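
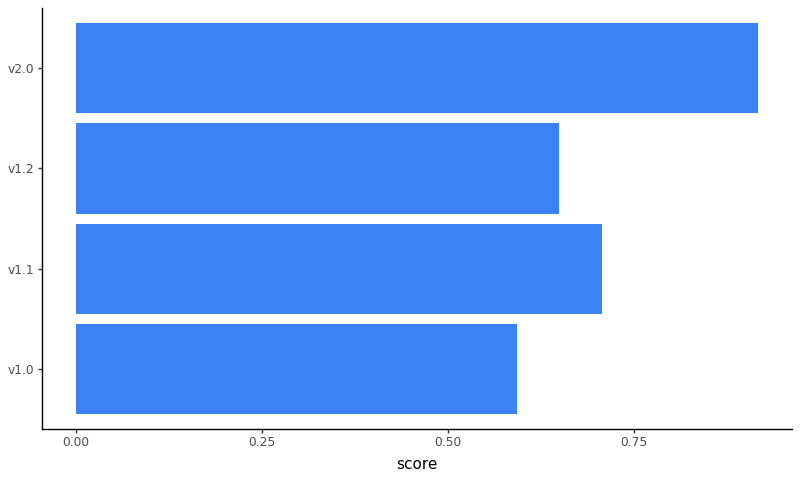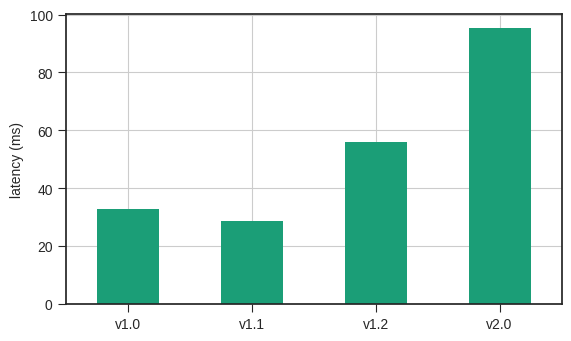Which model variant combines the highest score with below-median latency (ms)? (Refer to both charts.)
v1.1

Chart 2 median latency (ms) ≈ 40; below-median model variants: v1.0, v1.1. Among those, v1.1 has the highest score (≈ 0.7).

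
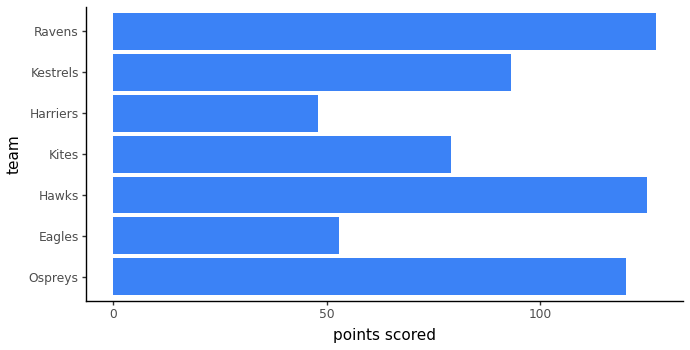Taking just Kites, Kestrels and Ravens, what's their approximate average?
≈ 100

(80 + 100 + 120) / 3 ≈ 100.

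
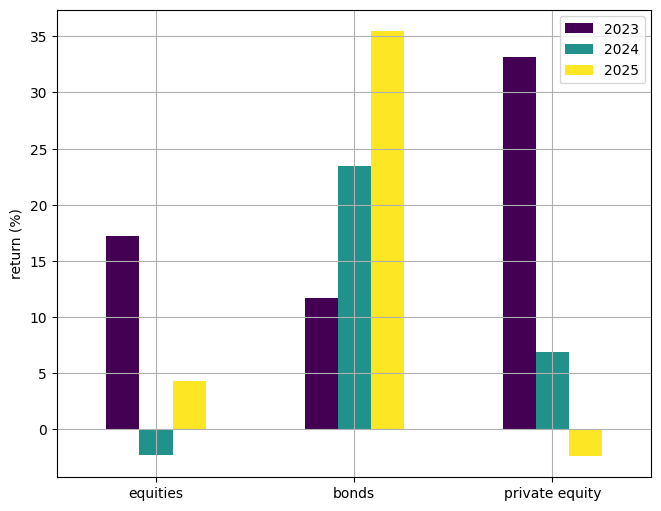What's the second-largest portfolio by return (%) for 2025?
equities

Top 3 for 2025: bonds ≈ 35, equities ≈ 5, private equity ≈ 0.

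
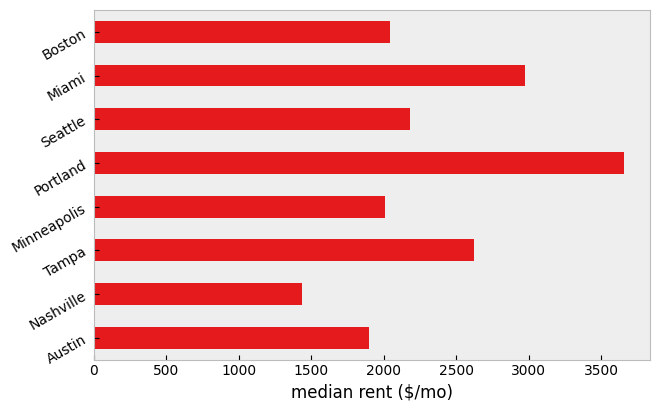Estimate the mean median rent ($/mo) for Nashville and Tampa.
(1500 + 2500) / 2 ≈ 2000.

≈ 2000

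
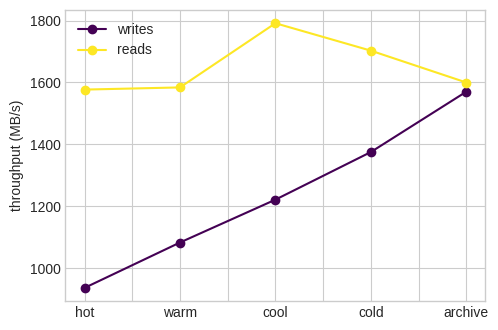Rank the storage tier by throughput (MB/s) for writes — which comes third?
cool

Top 4 for writes: archive ≈ 1600, cold ≈ 1400, cool ≈ 1200, warm ≈ 1100.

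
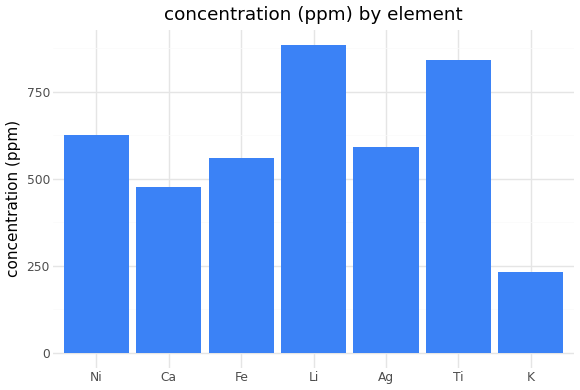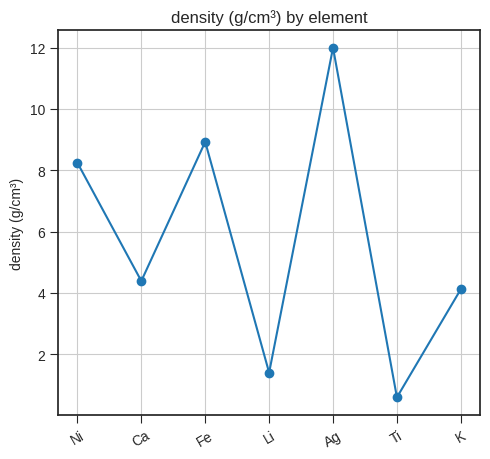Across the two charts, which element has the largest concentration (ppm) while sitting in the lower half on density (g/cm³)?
Chart 2 median density (g/cm³) ≈ 4; below-median elements: Li, Ti, K. Among those, Li has the highest concentration (ppm) (≈ 900).

Li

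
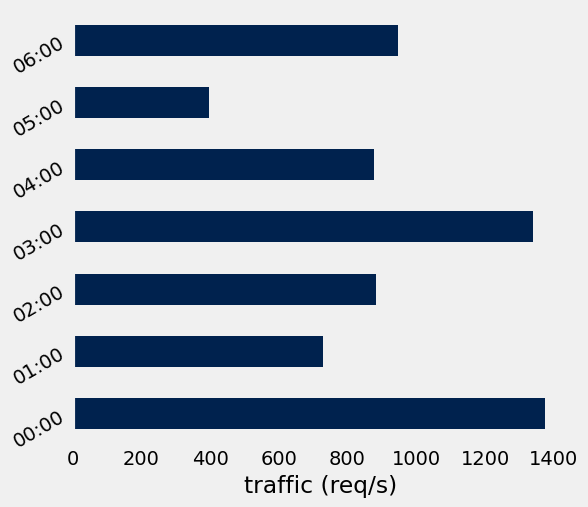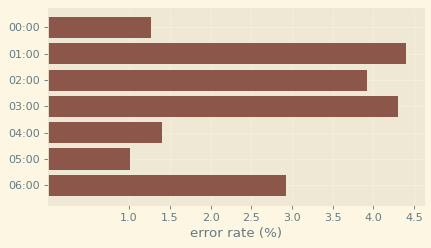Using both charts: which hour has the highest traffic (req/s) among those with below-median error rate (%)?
Chart 2 median error rate (%) ≈ 3; below-median hours: 00:00, 04:00, 05:00. Among those, 00:00 has the highest traffic (req/s) (≈ 1400).

00:00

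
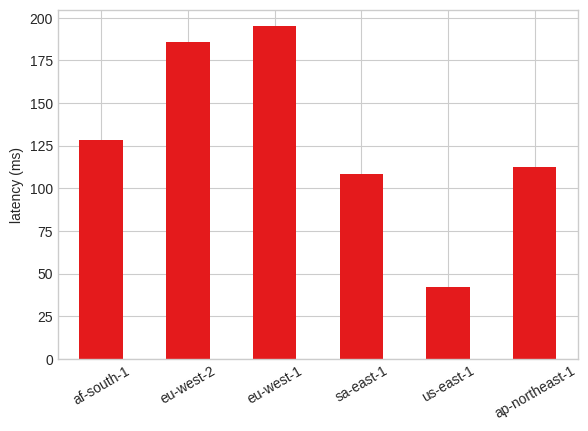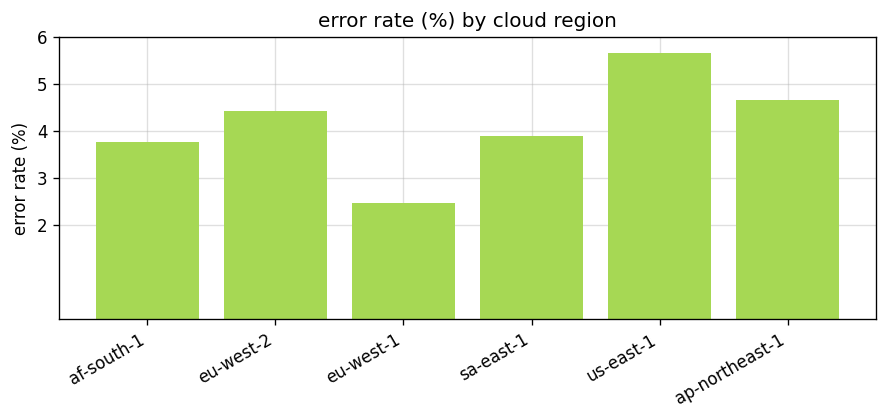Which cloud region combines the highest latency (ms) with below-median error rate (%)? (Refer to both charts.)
Chart 2 median error rate (%) ≈ 4; below-median cloud regions: af-south-1, eu-west-1, sa-east-1. Among those, eu-west-1 has the highest latency (ms) (≈ 200).

eu-west-1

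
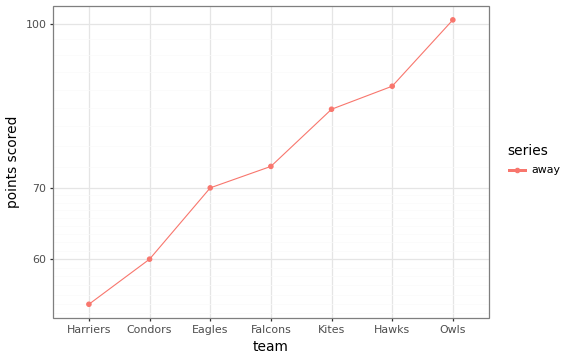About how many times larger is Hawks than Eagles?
Hawks ≈ 85, Eagles ≈ 70; 85/70 ≈ 1.21.

≈ 1.21×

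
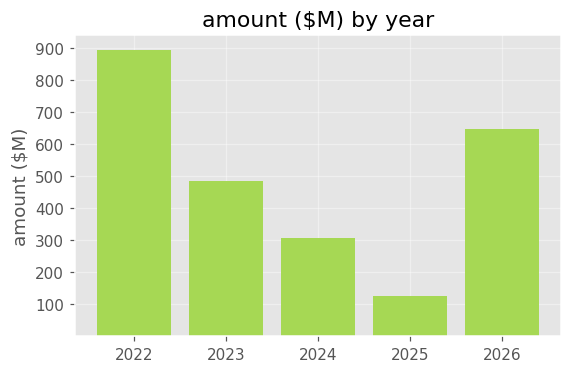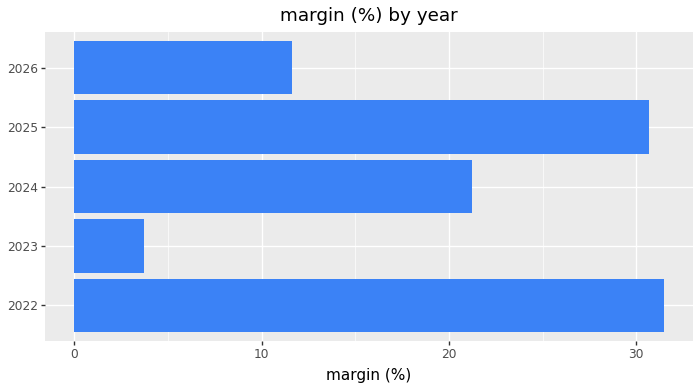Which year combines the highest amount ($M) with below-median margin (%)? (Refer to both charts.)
2026

Chart 2 median margin (%) ≈ 20; below-median years: 2023, 2026. Among those, 2026 has the highest amount ($M) (≈ 600).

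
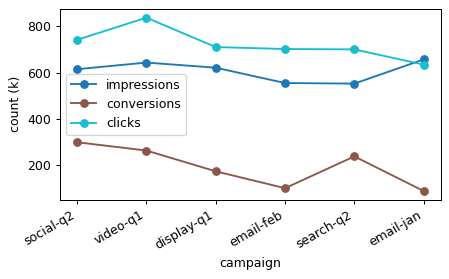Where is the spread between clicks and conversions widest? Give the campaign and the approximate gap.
email-feb: clicks ≈ 700, conversions ≈ 100 → gap ≈ 600. Next-largest (video-q1) is only ≈ 500.

email-feb, ≈ 600 k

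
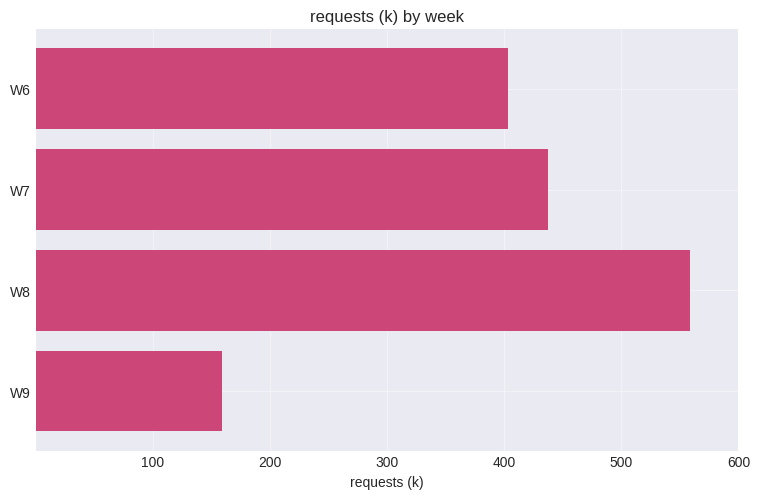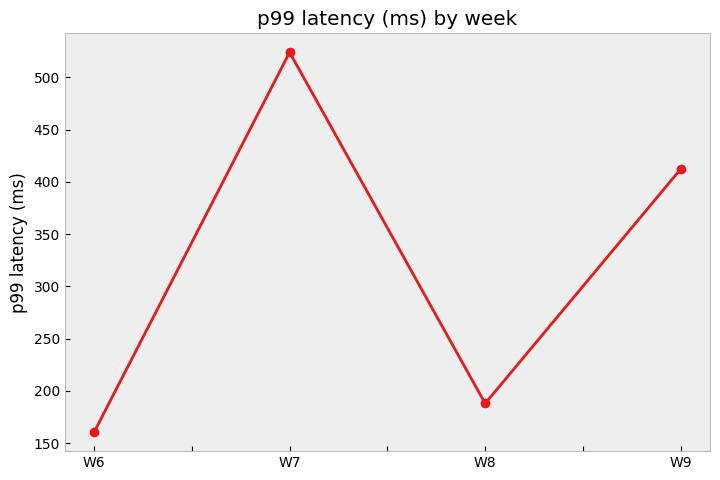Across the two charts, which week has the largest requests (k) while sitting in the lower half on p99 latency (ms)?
W8

Chart 2 median p99 latency (ms) ≈ 300; below-median weeks: W6, W8. Among those, W8 has the highest requests (k) (≈ 600).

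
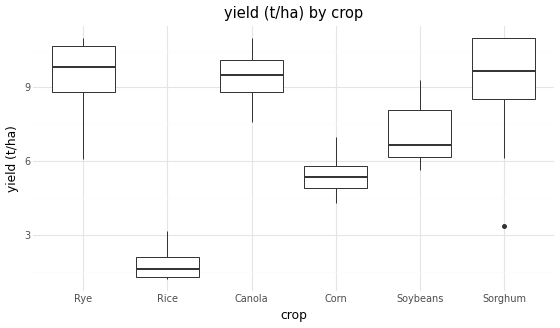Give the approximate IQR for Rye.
≈ 2

Q3 ≈ 11, Q1 ≈ 9; IQR ≈ 2.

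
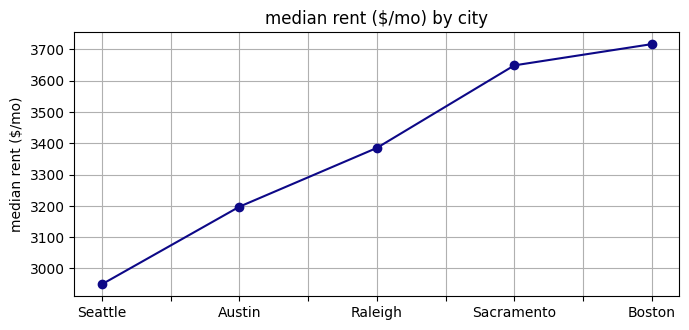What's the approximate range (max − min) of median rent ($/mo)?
≈ 800

Max Boston ≈ 3700, min Seattle ≈ 2900; range ≈ 800.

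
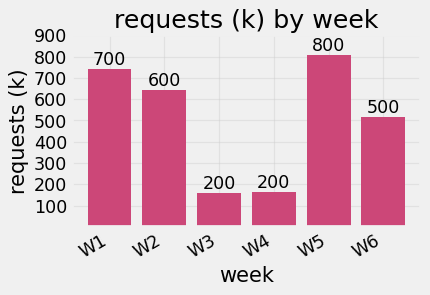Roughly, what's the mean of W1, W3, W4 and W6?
≈ 400

(700 + 200 + 200 + 500) / 4 ≈ 400.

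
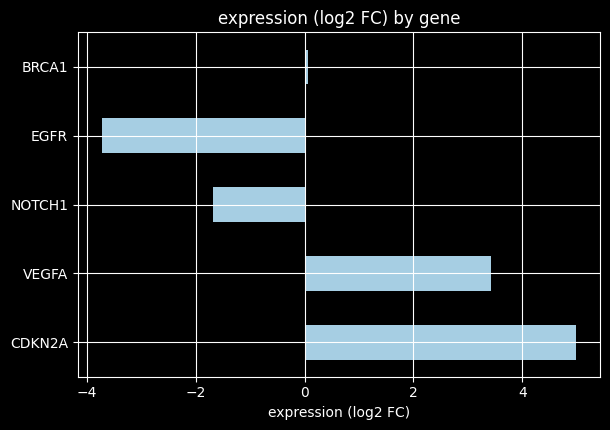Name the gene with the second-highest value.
VEGFA

Top 3: CDKN2A ≈ 5, VEGFA ≈ 3, BRCA1 ≈ 0.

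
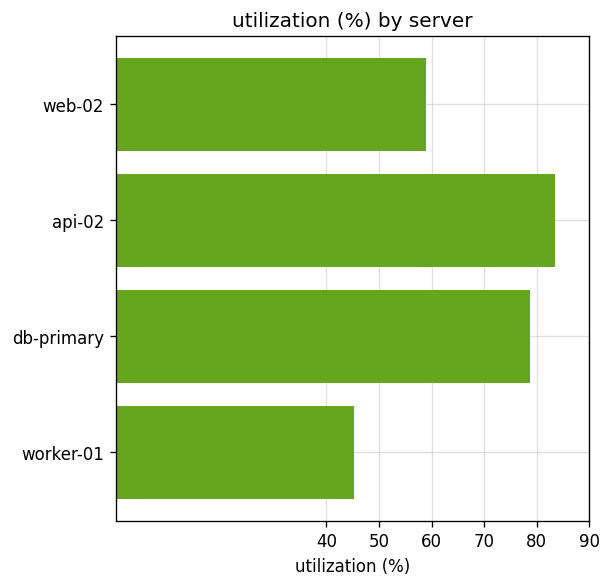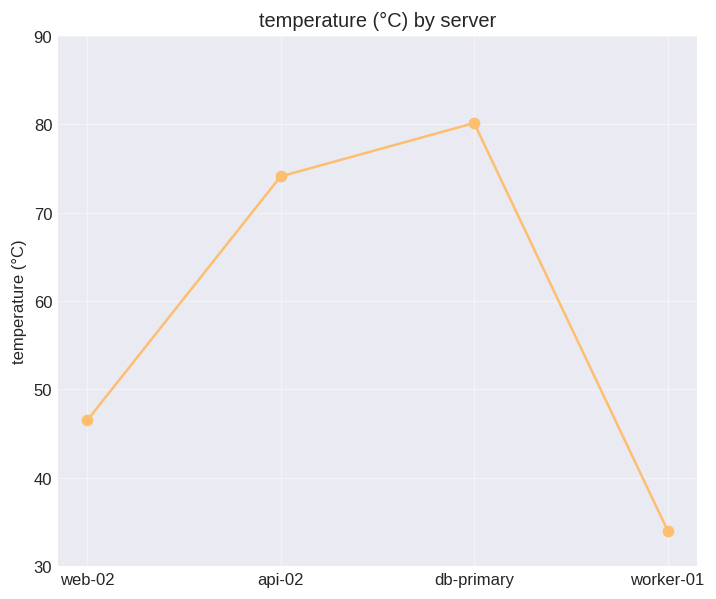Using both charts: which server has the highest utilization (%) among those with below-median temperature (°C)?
web-02

Chart 2 median temperature (°C) ≈ 60; below-median servers: web-02, worker-01. Among those, web-02 has the highest utilization (%) (≈ 60).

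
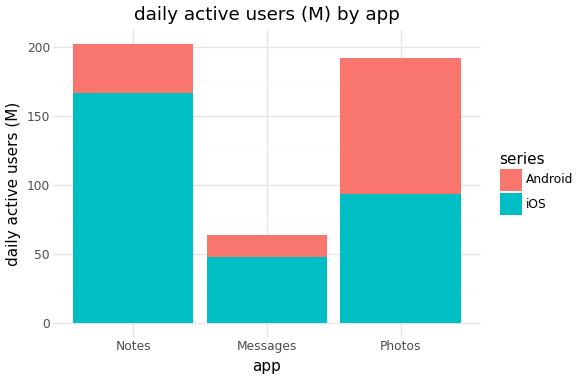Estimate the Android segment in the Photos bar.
Android top ≈ 200, bottom ≈ 100; segment ≈ 100.

≈ 100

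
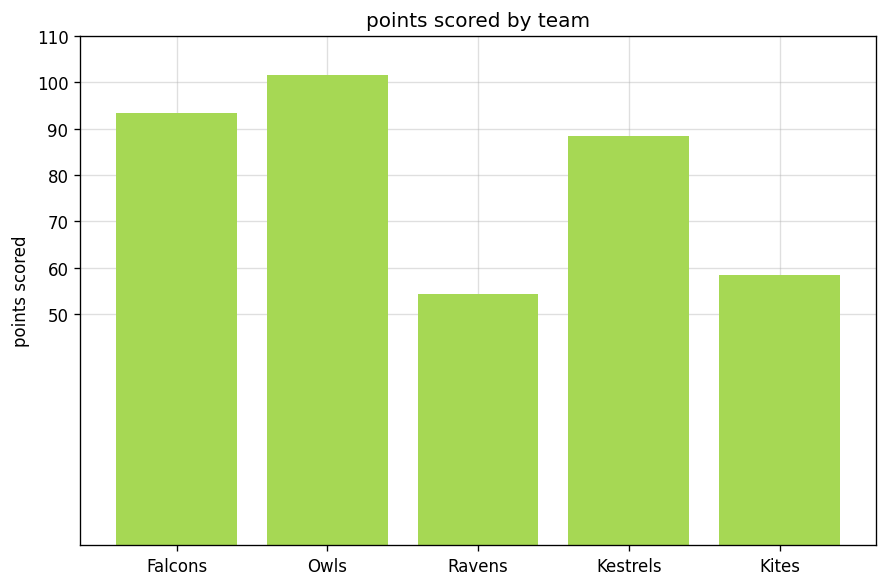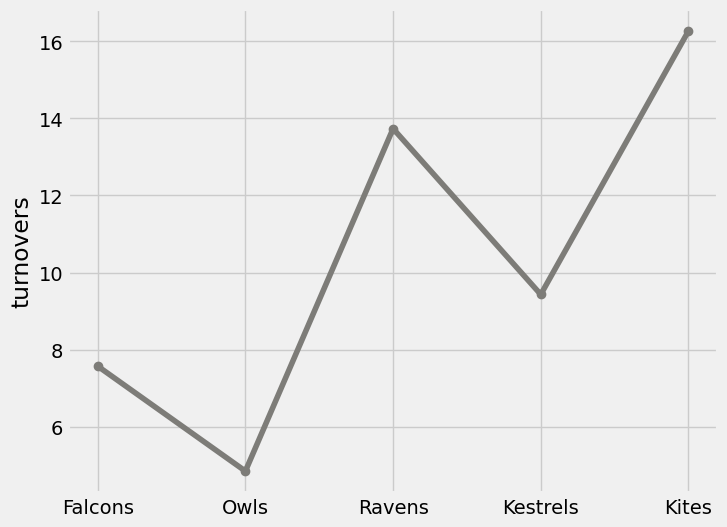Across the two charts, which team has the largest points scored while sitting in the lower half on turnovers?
Chart 2 median turnovers ≈ 10; below-median teams: Falcons, Owls. Among those, Owls has the highest points scored (≈ 100).

Owls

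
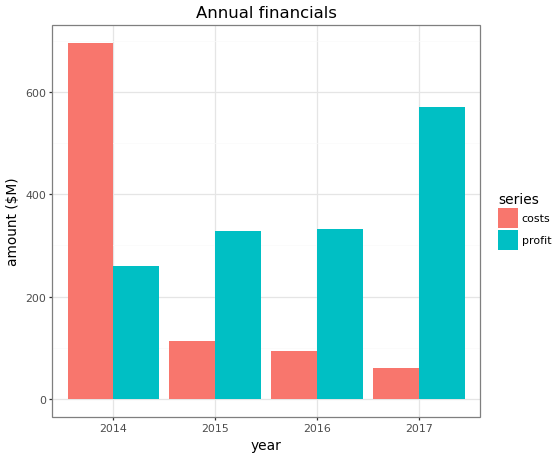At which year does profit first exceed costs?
2014: profit ≈ 300 vs costs ≈ 700 (not yet); 2015: profit ≈ 300 vs costs ≈ 100 (first crossover).

2015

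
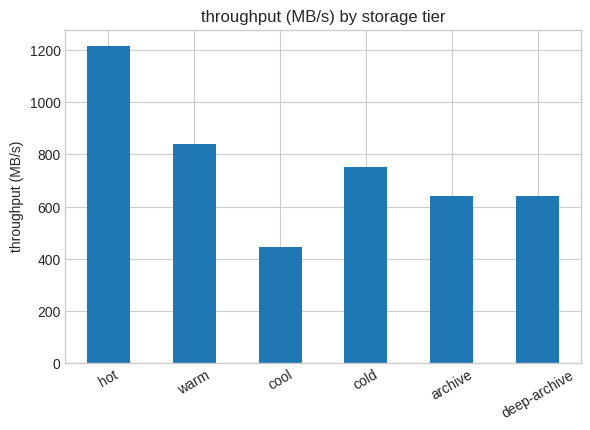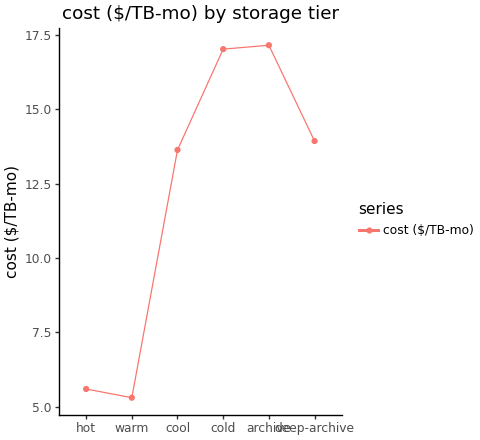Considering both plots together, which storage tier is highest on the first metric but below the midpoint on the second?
hot

Chart 2 median cost ($/TB-mo) ≈ 14; below-median storage tiers: hot, warm, cool. Among those, hot has the highest throughput (MB/s) (≈ 1200).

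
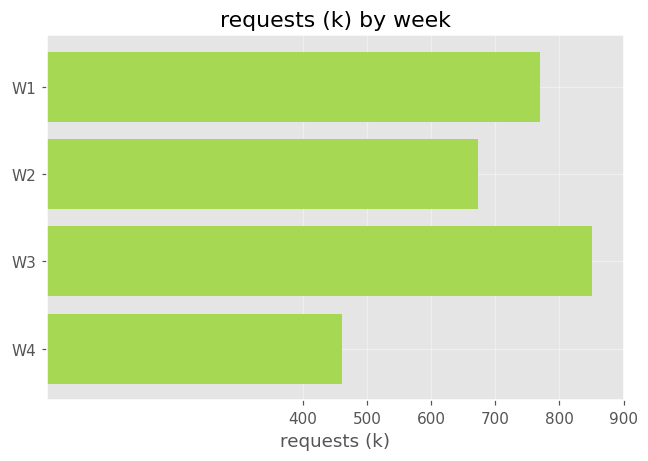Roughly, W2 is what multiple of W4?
W2 ≈ 700, W4 ≈ 500; 700/500 ≈ 1.4.

≈ 1.4×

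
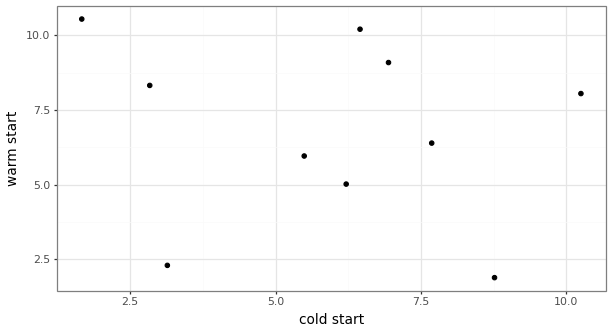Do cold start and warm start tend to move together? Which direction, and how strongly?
Points are roughly uncorrelated; weak (|r| ≈ 0.2).

no clear correlation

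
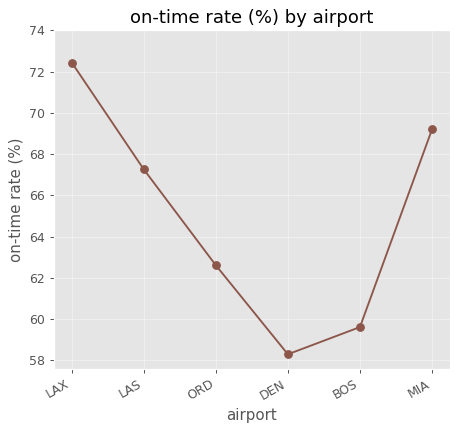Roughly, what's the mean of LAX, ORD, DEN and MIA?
(72 + 62 + 58 + 70) / 4 ≈ 66.

≈ 66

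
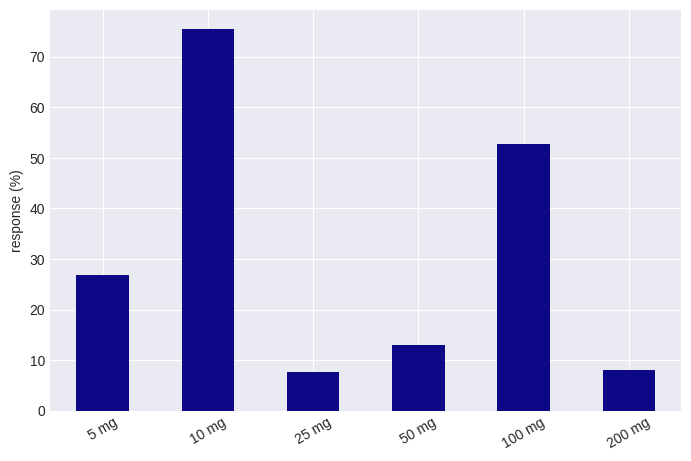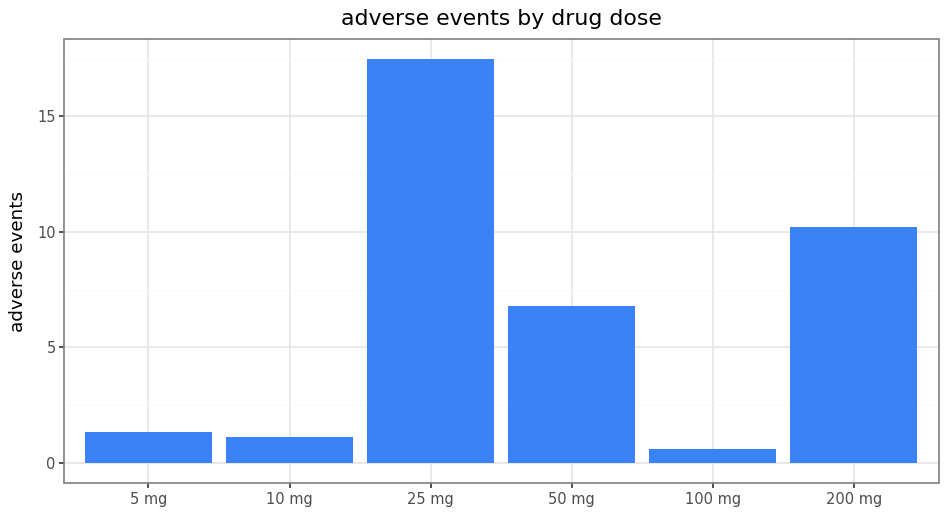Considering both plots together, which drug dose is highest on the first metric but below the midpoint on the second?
Chart 2 median adverse events ≈ 4; below-median drug doses: 5 mg, 10 mg, 100 mg. Among those, 10 mg has the highest response (%) (≈ 80).

10 mg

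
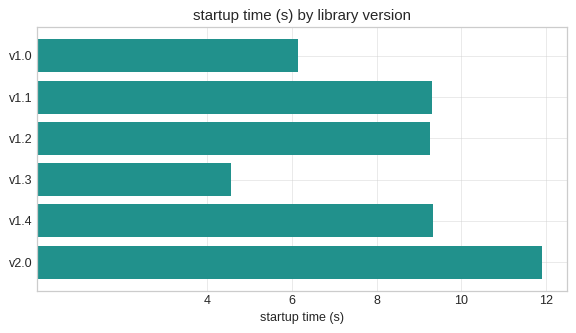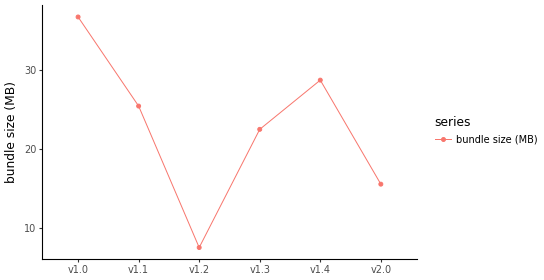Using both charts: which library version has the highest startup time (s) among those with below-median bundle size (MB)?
v2.0

Chart 2 median bundle size (MB) ≈ 25; below-median library versions: v1.2, v1.3, v2.0. Among those, v2.0 has the highest startup time (s) (≈ 12).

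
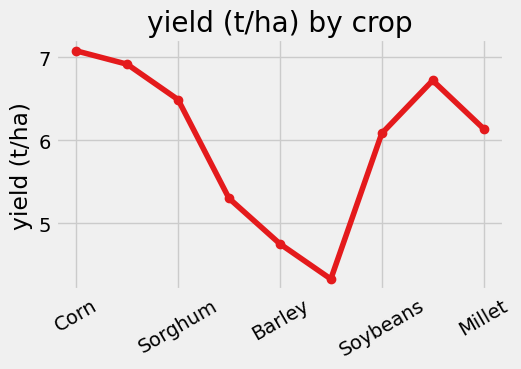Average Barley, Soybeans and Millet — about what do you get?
(5.0 + 6.0 + 6.0) / 3 ≈ 5.67.

≈ 5.67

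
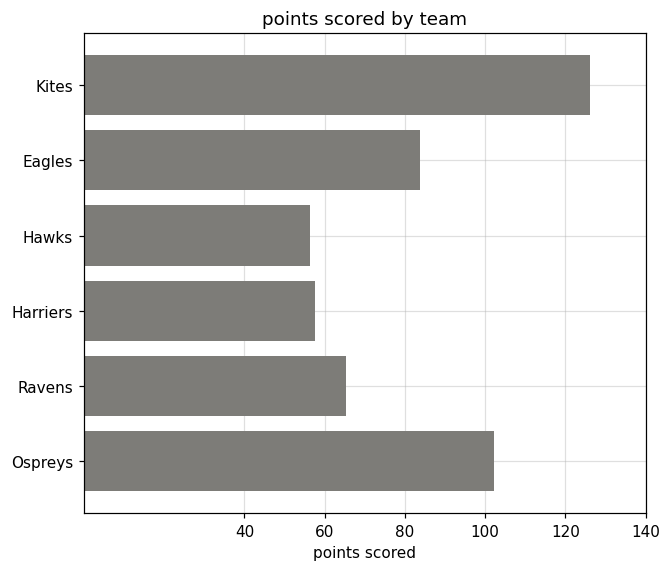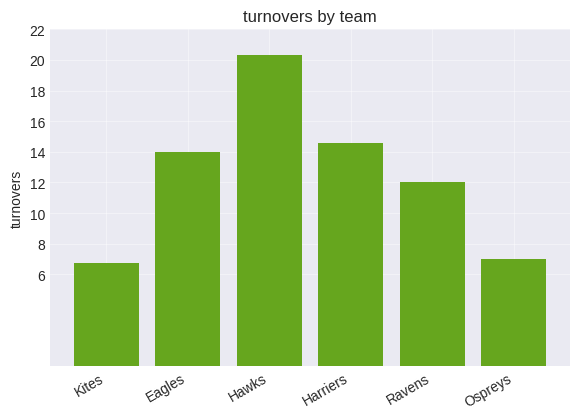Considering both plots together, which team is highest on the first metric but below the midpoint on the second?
Kites

Chart 2 median turnovers ≈ 12; below-median teams: Kites, Ravens, Ospreys. Among those, Kites has the highest points scored (≈ 120).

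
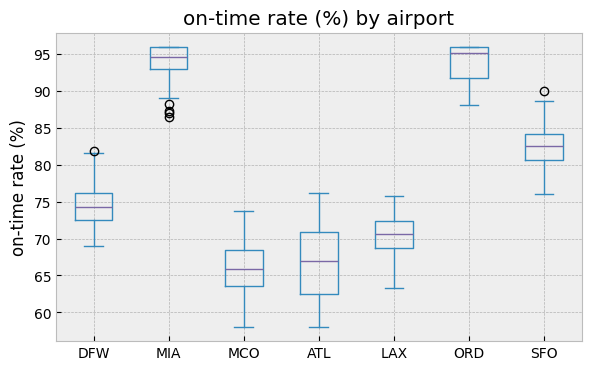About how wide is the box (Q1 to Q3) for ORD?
≈ 5

Q3 ≈ 95, Q1 ≈ 90; IQR ≈ 5.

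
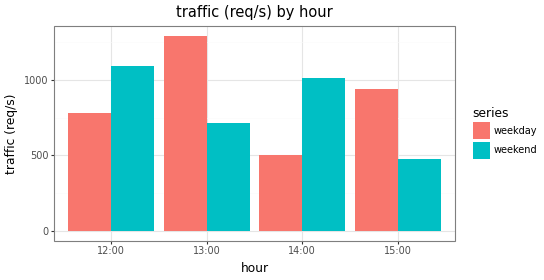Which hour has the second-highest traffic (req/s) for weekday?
Top 3 for weekday: 13:00 ≈ 1200, 15:00 ≈ 1000, 12:00 ≈ 800.

15:00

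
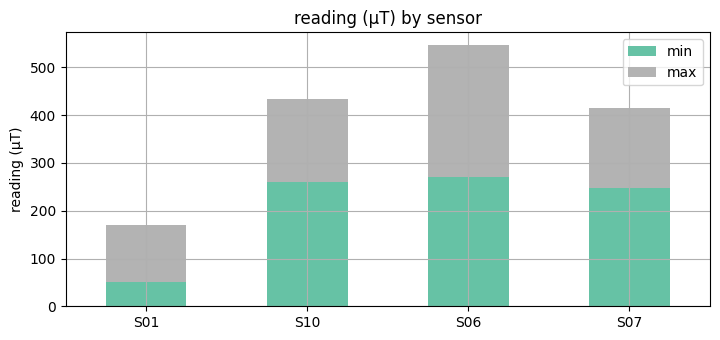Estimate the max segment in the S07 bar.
≈ 150

max top ≈ 400, bottom ≈ 250; segment ≈ 150.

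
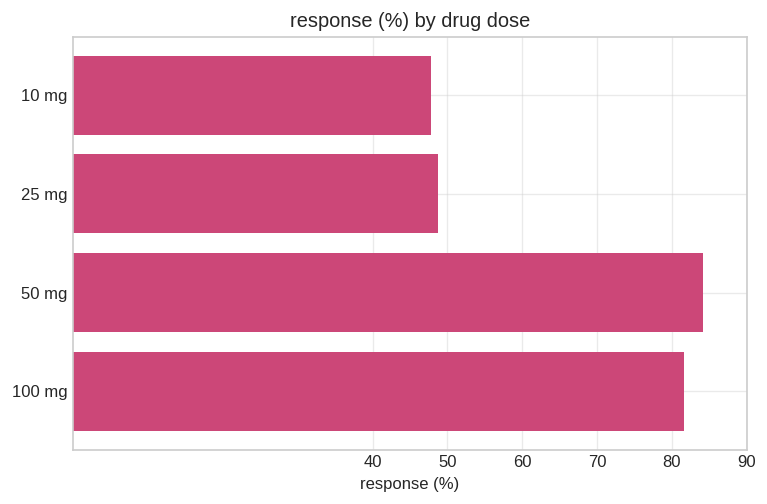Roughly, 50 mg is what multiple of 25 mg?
≈ 1.6×

50 mg ≈ 80, 25 mg ≈ 50; 80/50 ≈ 1.6.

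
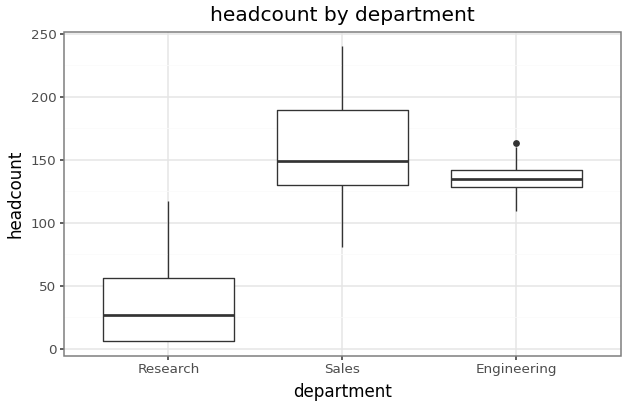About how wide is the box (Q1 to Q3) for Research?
≈ 50

Q3 ≈ 60, Q1 ≈ 10; IQR ≈ 50.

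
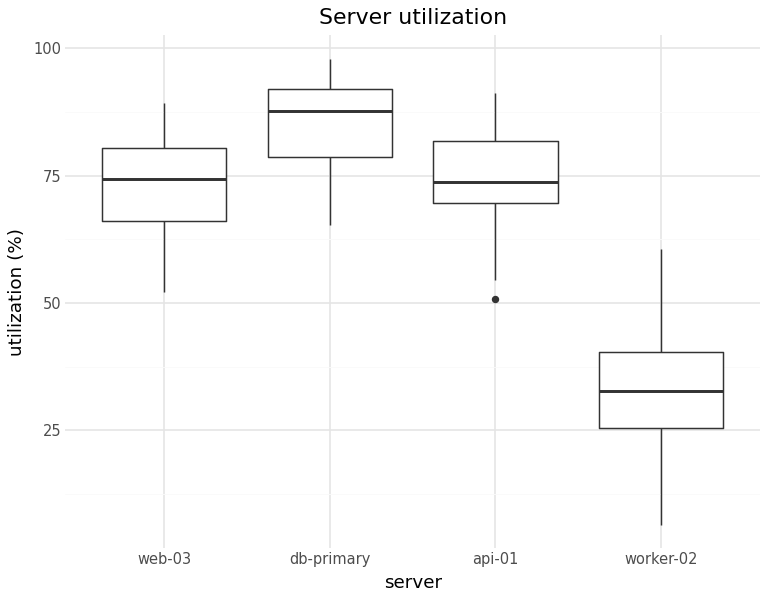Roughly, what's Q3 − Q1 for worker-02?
≈ 15

Q3 ≈ 40, Q1 ≈ 25; IQR ≈ 15.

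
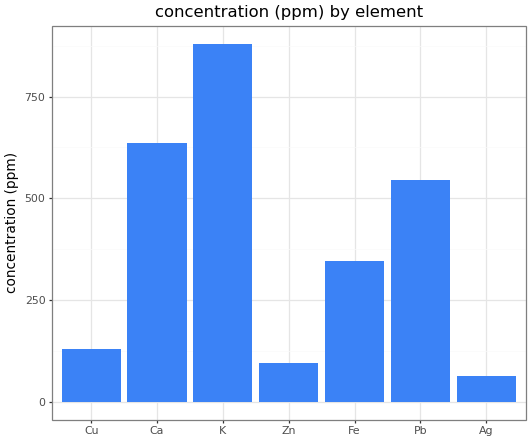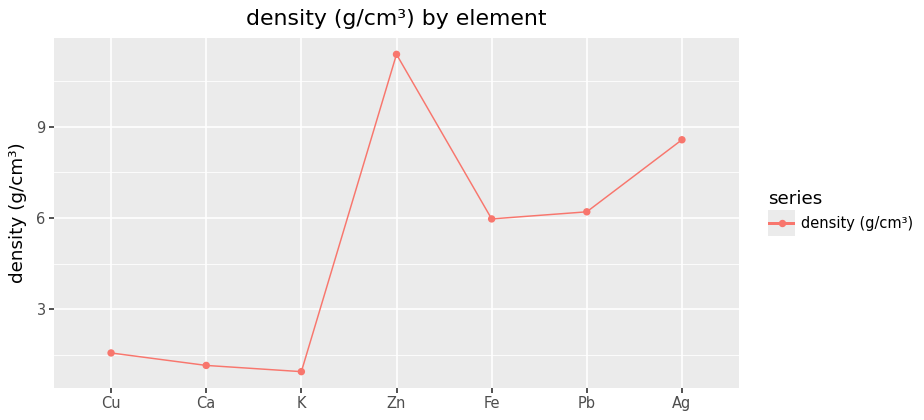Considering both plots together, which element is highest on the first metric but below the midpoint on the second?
Chart 2 median density (g/cm³) ≈ 6; below-median elements: Cu, Ca, K. Among those, K has the highest concentration (ppm) (≈ 900).

K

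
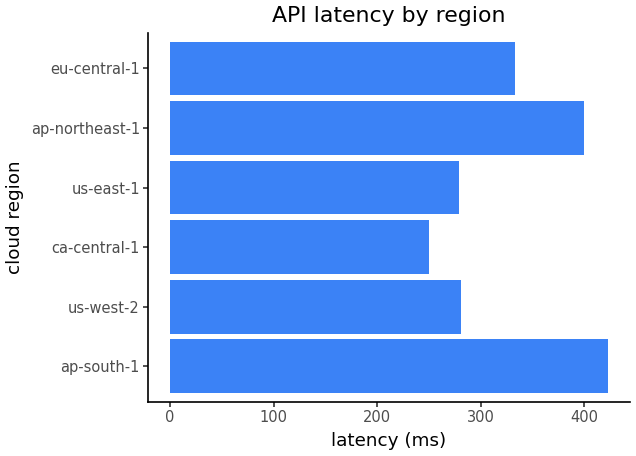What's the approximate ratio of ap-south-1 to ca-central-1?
ap-south-1 ≈ 400, ca-central-1 ≈ 250; 400/250 ≈ 1.6.

≈ 1.6×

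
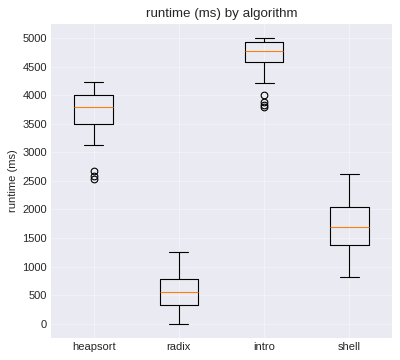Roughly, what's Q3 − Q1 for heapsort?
≈ 500

Q3 ≈ 4000, Q1 ≈ 3500; IQR ≈ 500.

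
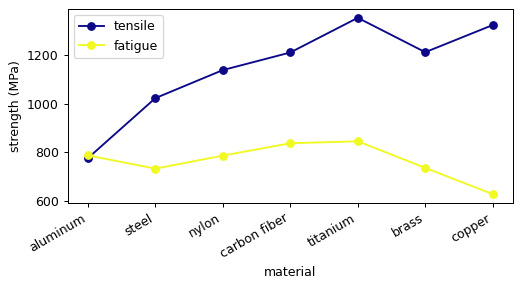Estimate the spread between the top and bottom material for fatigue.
≈ 200

Max titanium ≈ 800, min copper ≈ 600; range ≈ 200.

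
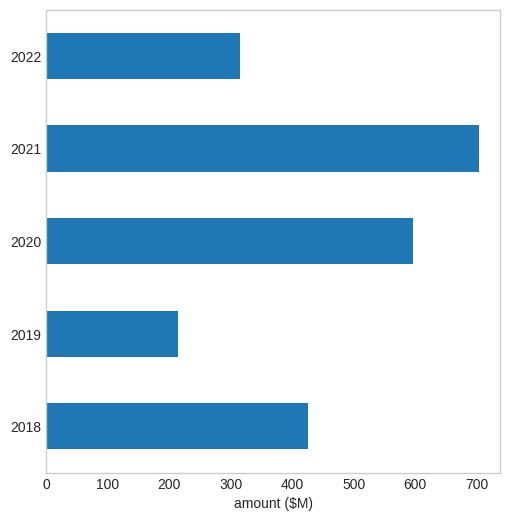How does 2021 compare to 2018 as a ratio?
≈ 1.75×

2021 ≈ 700, 2018 ≈ 400; 700/400 ≈ 1.75.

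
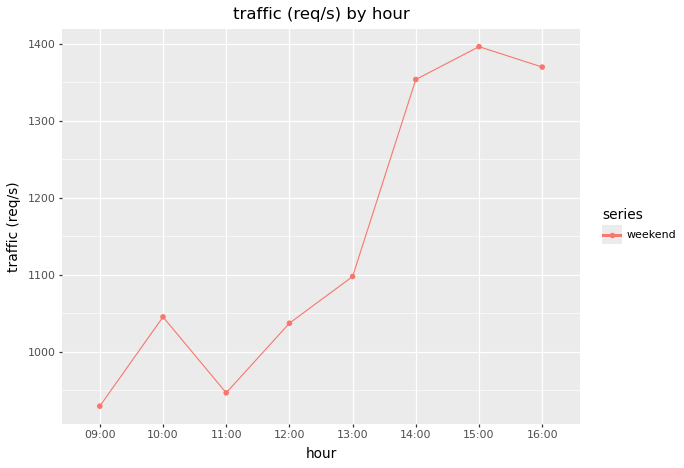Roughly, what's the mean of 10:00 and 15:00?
(1050 + 1400) / 2 ≈ 1225.

≈ 1225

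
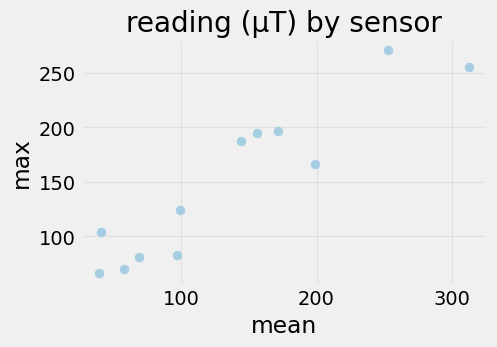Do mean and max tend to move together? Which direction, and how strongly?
positive, strong

Points are positively correlated; strong (|r| ≈ 0.9).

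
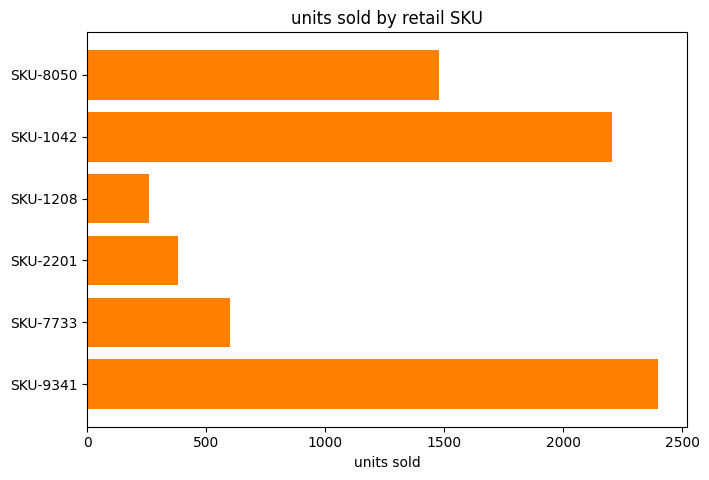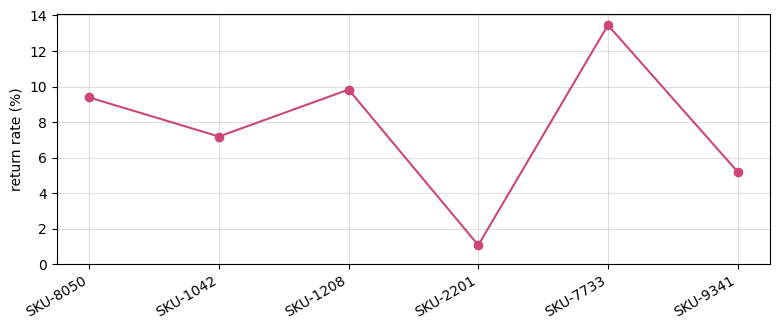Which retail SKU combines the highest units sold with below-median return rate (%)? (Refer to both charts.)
Chart 2 median return rate (%) ≈ 8; below-median retail SKUs: SKU-1042, SKU-2201, SKU-9341. Among those, SKU-9341 has the highest units sold (≈ 2500).

SKU-9341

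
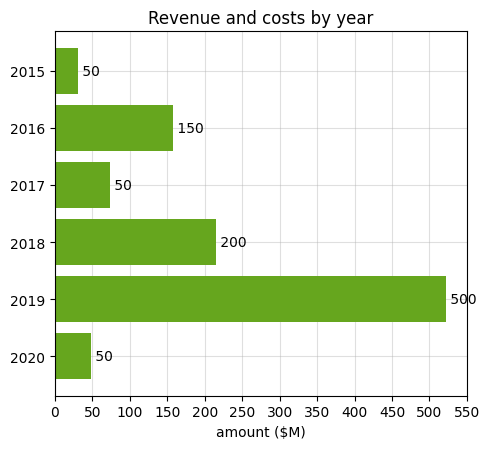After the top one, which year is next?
2018

Top 3: 2019 ≈ 500, 2018 ≈ 200, 2016 ≈ 150.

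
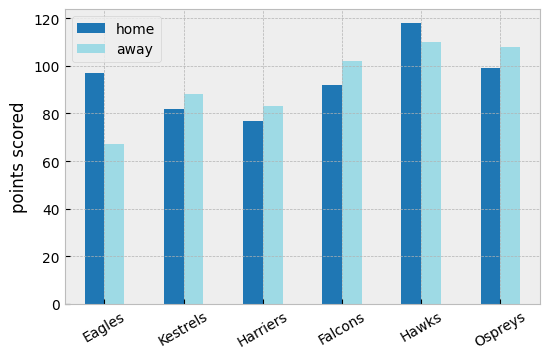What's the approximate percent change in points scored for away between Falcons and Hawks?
Falcons ≈ 100, Hawks ≈ 110; (110 − 100) / 100 ≈ +10%.

≈ +10%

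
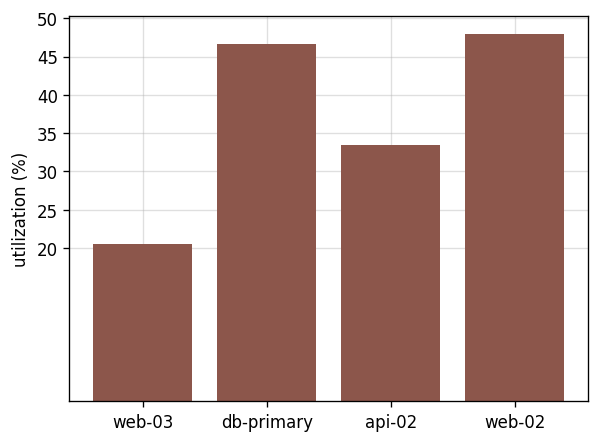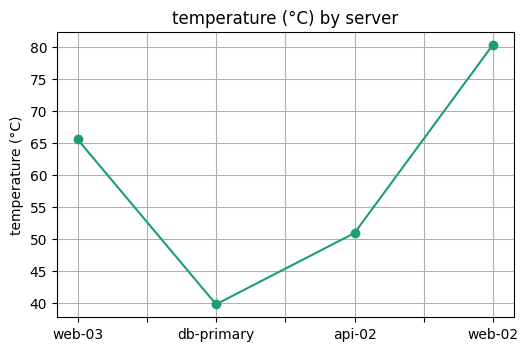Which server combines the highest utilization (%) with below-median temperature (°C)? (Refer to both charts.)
db-primary

Chart 2 median temperature (°C) ≈ 60; below-median servers: db-primary, api-02. Among those, db-primary has the highest utilization (%) (≈ 45).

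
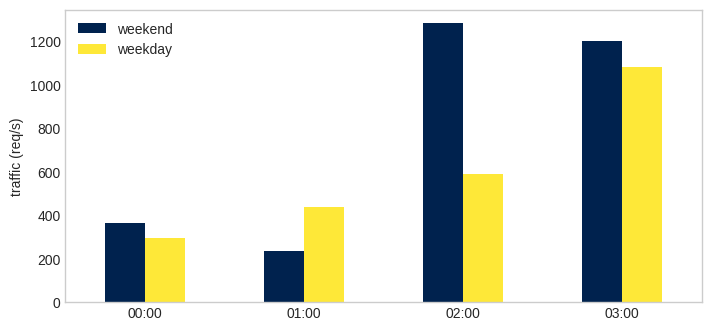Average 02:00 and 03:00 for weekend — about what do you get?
≈ 1200

(1200 + 1200) / 2 ≈ 1200.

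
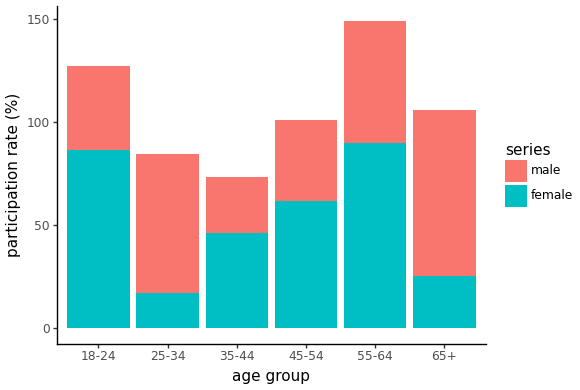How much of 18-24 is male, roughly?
≈ 40

male top ≈ 120, bottom ≈ 80; segment ≈ 40.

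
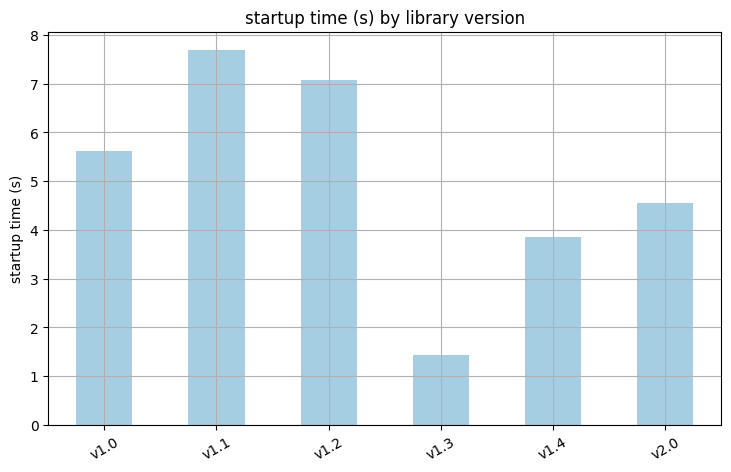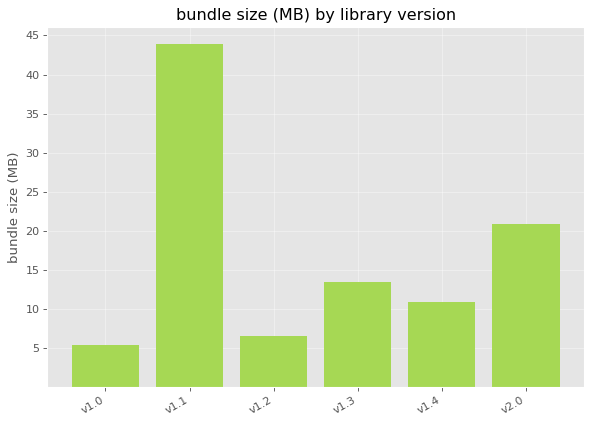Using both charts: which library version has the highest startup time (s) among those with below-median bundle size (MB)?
Chart 2 median bundle size (MB) ≈ 10; below-median library versions: v1.0, v1.2, v1.4. Among those, v1.2 has the highest startup time (s) (≈ 7).

v1.2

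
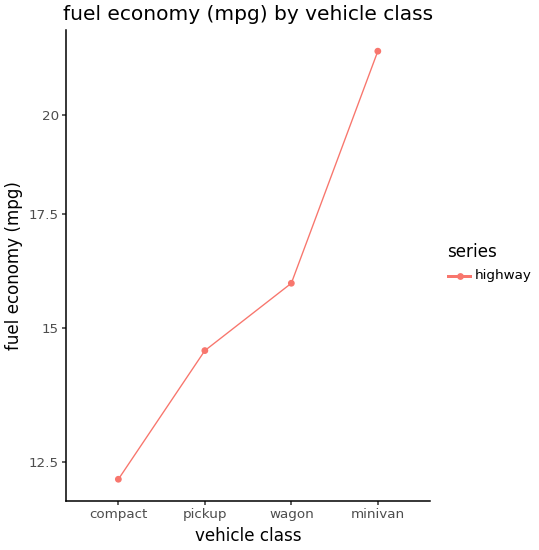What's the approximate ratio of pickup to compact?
≈ 1.25×

pickup ≈ 15, compact ≈ 12; 15/12 ≈ 1.25.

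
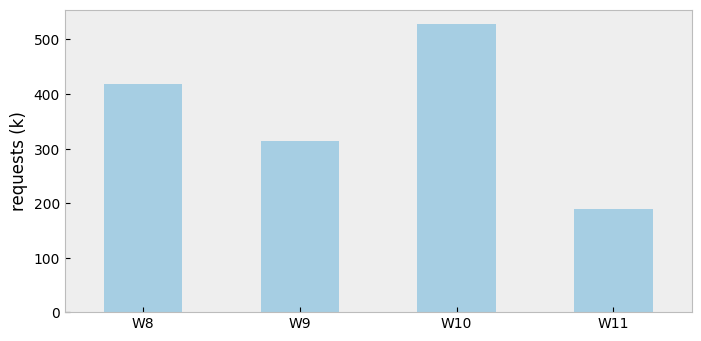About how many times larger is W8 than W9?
≈ 1.33×

W8 ≈ 400, W9 ≈ 300; 400/300 ≈ 1.33.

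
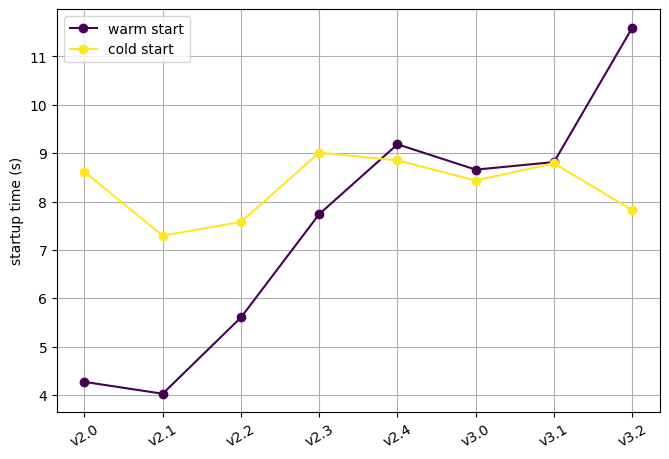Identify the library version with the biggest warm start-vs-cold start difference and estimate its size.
v2.0: warm start ≈ 4, cold start ≈ 9 → gap ≈ 5. Next-largest (v3.2) is only ≈ 4.

v2.0, ≈ 5 s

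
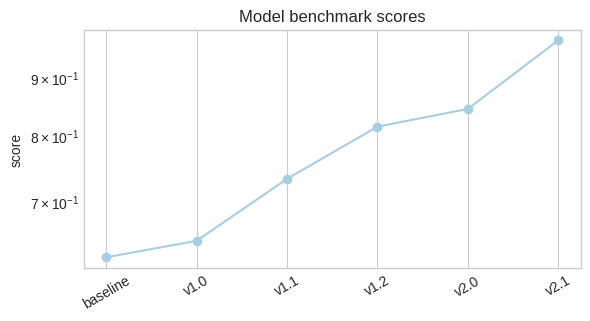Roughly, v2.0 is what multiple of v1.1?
≈ 1.13×

v2.0 ≈ 0.85, v1.1 ≈ 0.75; 0.85/0.75 ≈ 1.13.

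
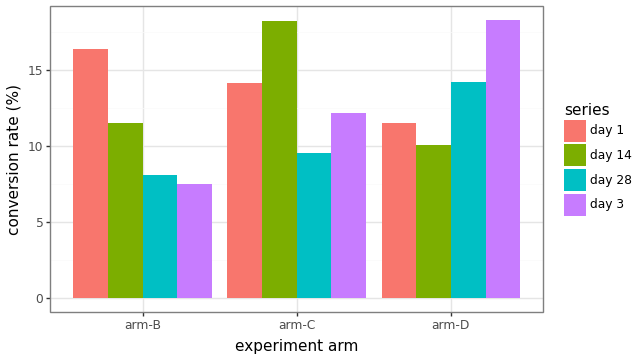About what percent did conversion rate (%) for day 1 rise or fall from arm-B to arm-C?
arm-B ≈ 16, arm-C ≈ 14; (14 − 16) / 16 ≈ -12.5%.

≈ -12.5%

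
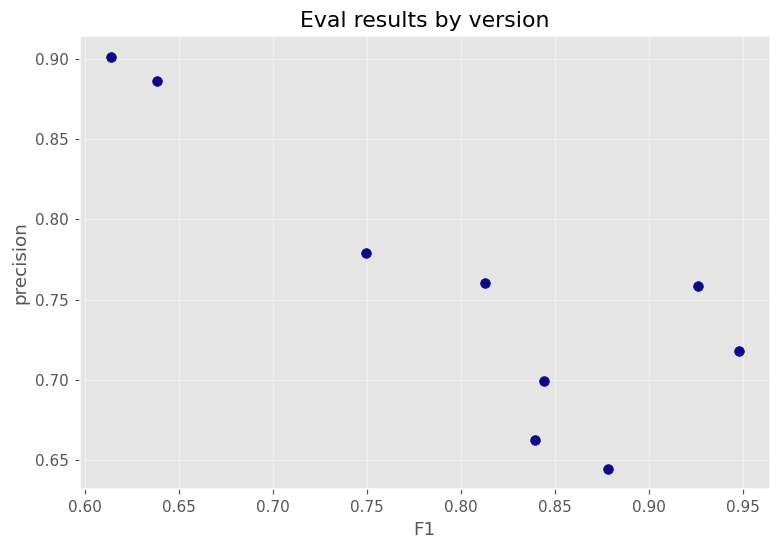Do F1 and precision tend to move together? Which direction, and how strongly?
negative, strong

Points are negatively correlated; strong (|r| ≈ 0.8).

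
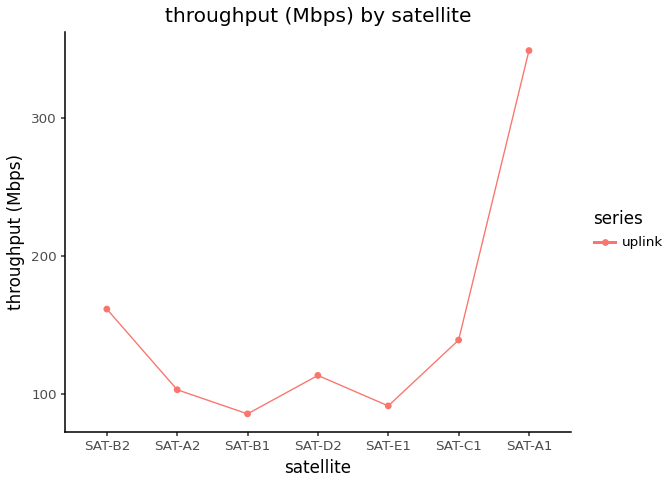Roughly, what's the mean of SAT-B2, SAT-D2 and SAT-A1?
(150 + 125 + 350) / 3 ≈ 208.

≈ 208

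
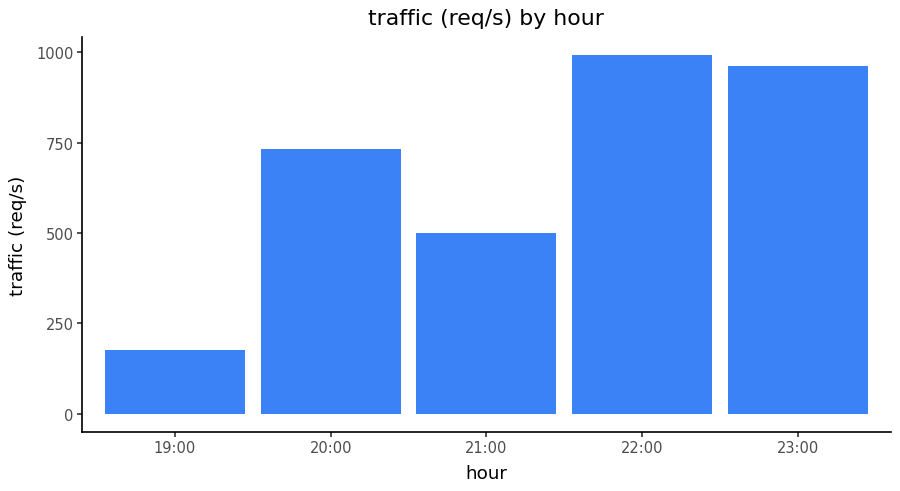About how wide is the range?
Max 22:00 ≈ 1000, min 19:00 ≈ 200; range ≈ 800.

≈ 800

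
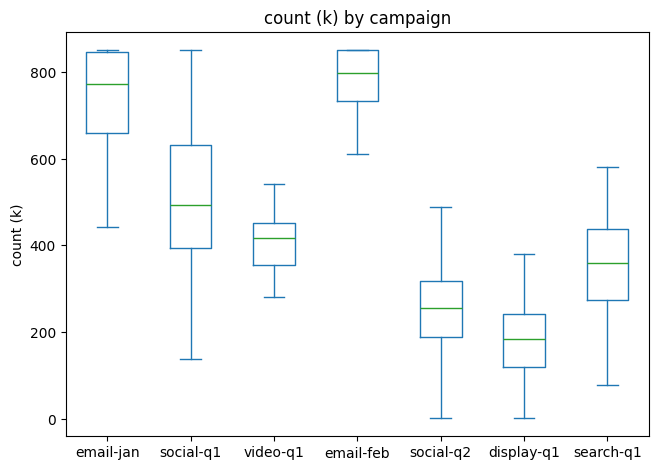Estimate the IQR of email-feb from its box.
≈ 100

Q3 ≈ 800, Q1 ≈ 700; IQR ≈ 100.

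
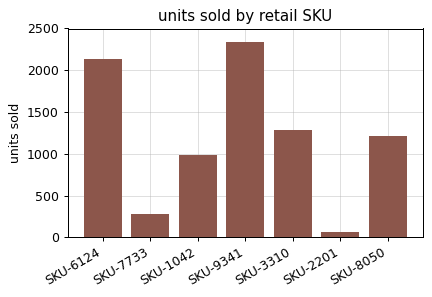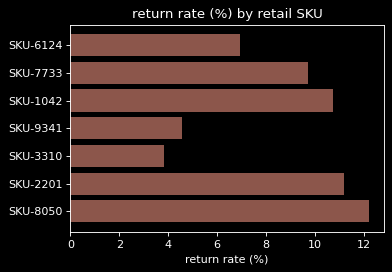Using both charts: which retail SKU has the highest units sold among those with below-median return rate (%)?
Chart 2 median return rate (%) ≈ 10; below-median retail SKUs: SKU-6124, SKU-9341, SKU-3310. Among those, SKU-9341 has the highest units sold (≈ 2500).

SKU-9341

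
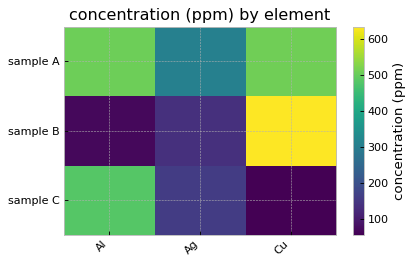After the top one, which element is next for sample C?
Ag

Top 3 for sample C: Al ≈ 500, Ag ≈ 150, Cu ≈ 50.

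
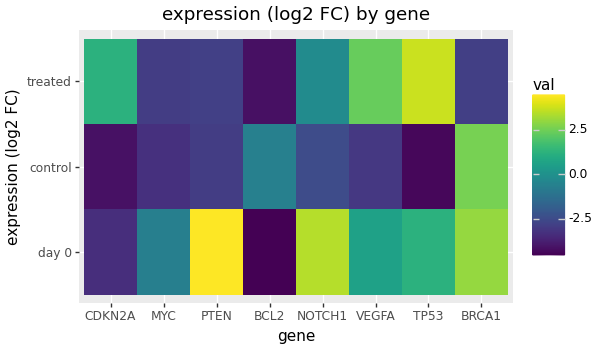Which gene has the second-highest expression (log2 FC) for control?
BCL2

Top 3 for control: BRCA1 ≈ 3, BCL2 ≈ -1, NOTCH1 ≈ -3.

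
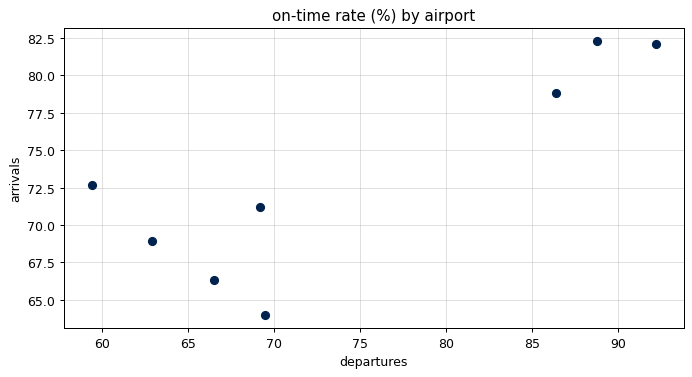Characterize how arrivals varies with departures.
positive, strong

Points are positively correlated; strong (|r| ≈ 0.8).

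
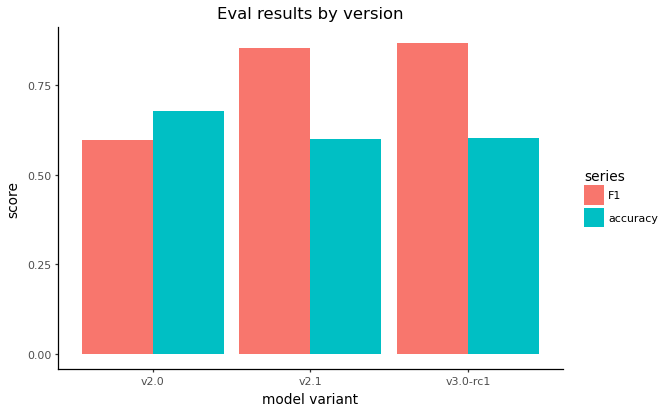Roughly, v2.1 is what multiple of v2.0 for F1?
≈ 1.5×

v2.1 ≈ 0.9, v2.0 ≈ 0.6; 0.9/0.6 ≈ 1.5.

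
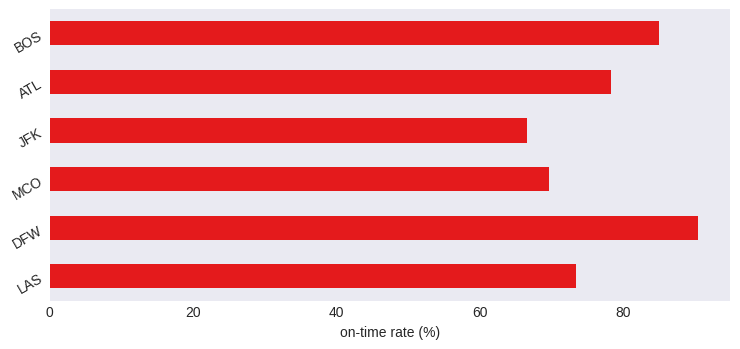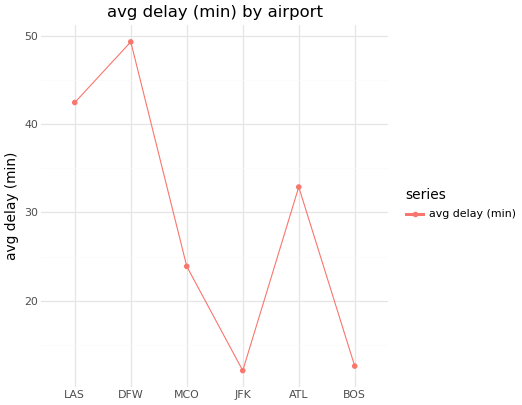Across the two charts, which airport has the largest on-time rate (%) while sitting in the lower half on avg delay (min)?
BOS

Chart 2 median avg delay (min) ≈ 30; below-median airports: MCO, JFK, BOS. Among those, BOS has the highest on-time rate (%) (≈ 90).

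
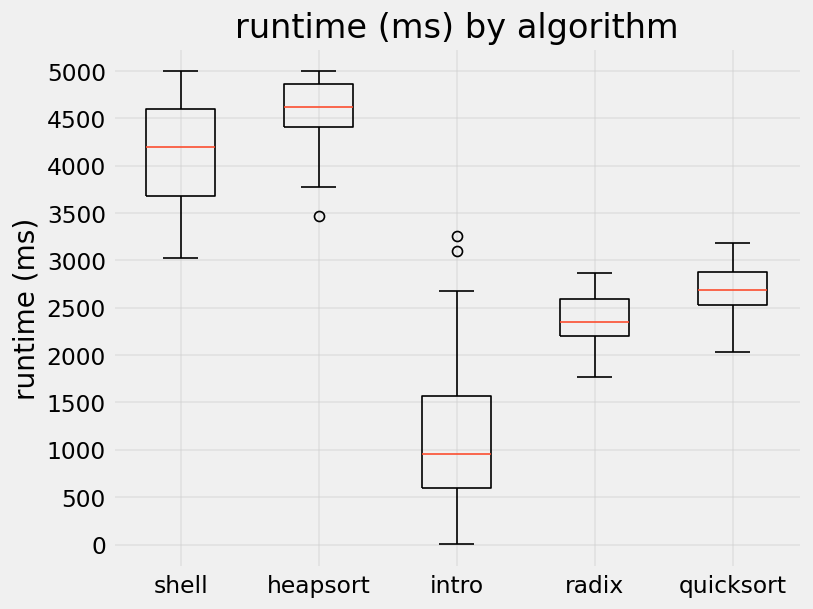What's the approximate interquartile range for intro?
Q3 ≈ 1500, Q1 ≈ 500; IQR ≈ 1000.

≈ 1000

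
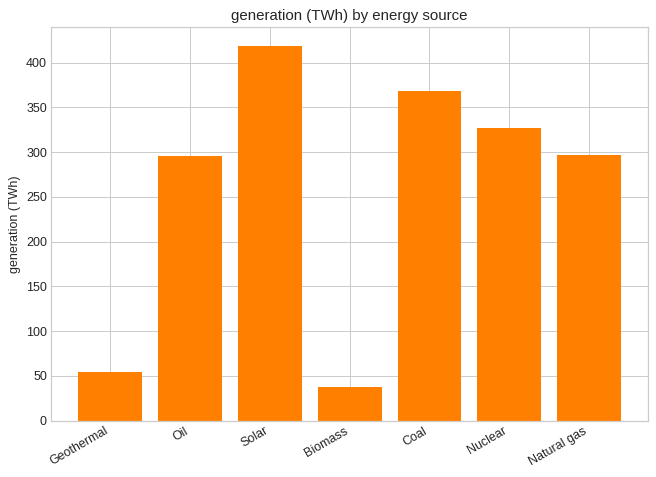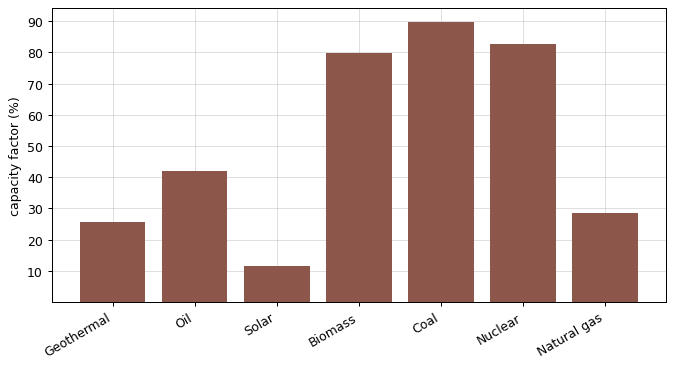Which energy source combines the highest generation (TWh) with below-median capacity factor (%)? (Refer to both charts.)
Solar

Chart 2 median capacity factor (%) ≈ 40; below-median energy sources: Geothermal, Solar, Natural gas. Among those, Solar has the highest generation (TWh) (≈ 400).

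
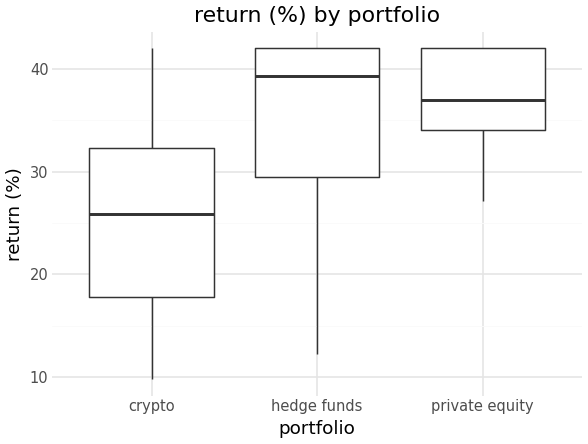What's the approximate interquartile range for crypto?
≈ 14

Q3 ≈ 32, Q1 ≈ 18; IQR ≈ 14.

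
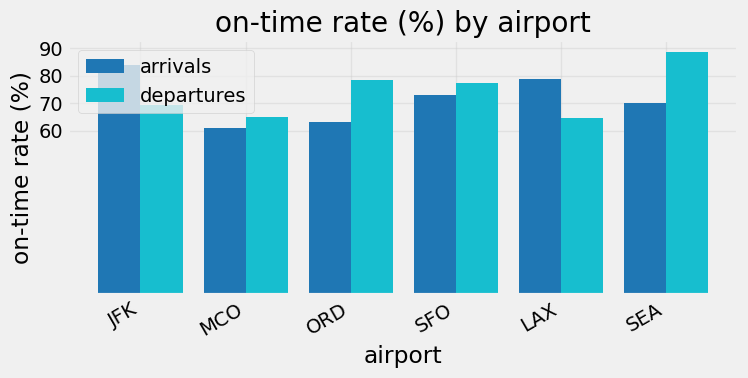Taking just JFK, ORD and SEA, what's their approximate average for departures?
≈ 80

(70 + 80 + 90) / 3 ≈ 80.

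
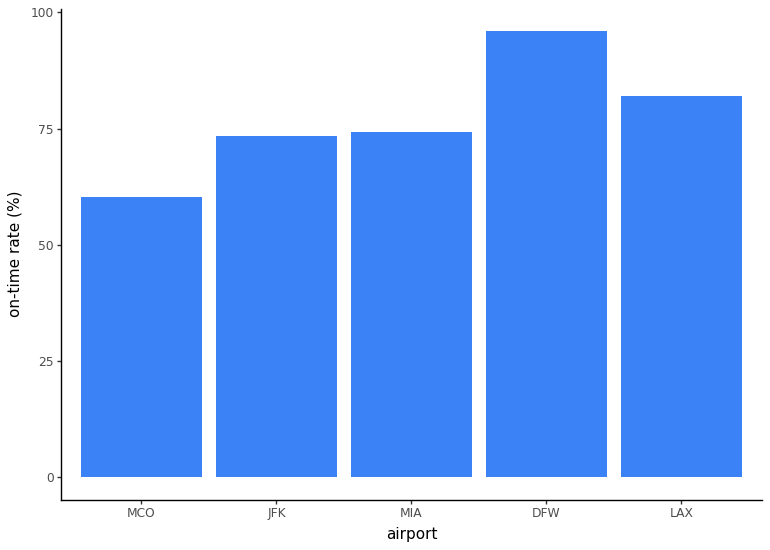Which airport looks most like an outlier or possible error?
DFW

DFW ≈ 100; the rest sit between ≈ 60 and ≈ 80.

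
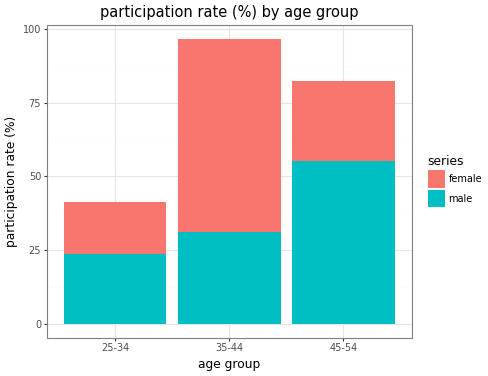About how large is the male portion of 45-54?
≈ 60

male top ≈ 60, bottom ≈ 0; segment ≈ 60.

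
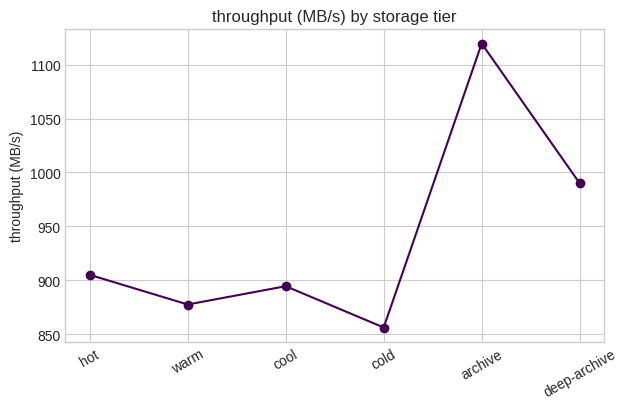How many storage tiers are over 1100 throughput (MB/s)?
1

Above 1100: archive.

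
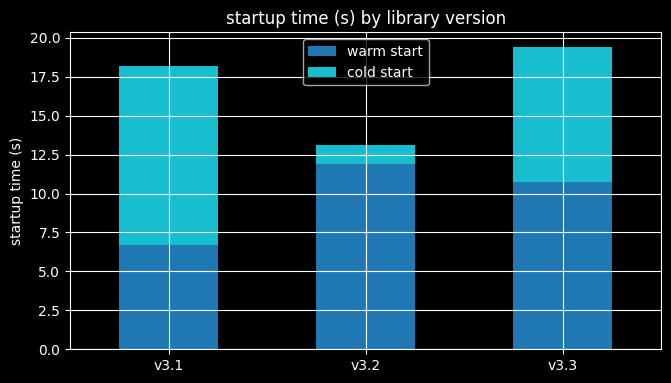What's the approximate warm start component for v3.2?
≈ 12

warm start top ≈ 12, bottom ≈ 0; segment ≈ 12.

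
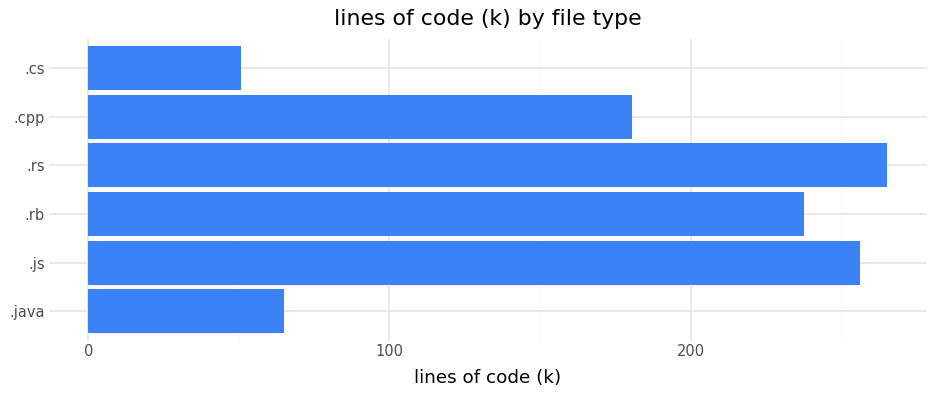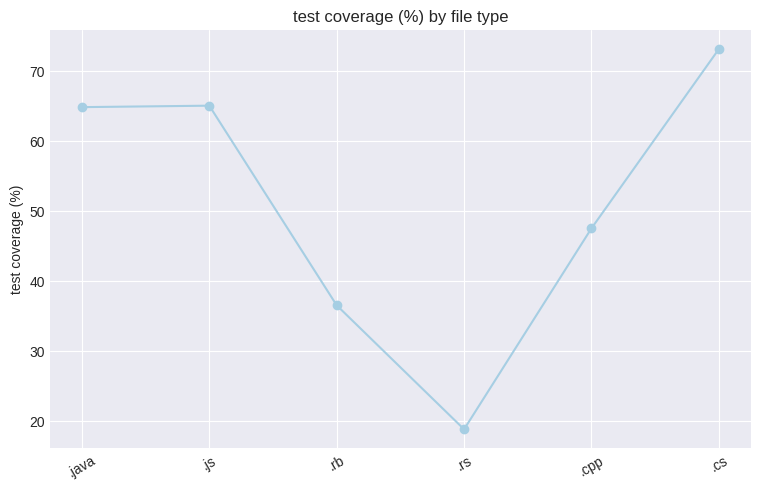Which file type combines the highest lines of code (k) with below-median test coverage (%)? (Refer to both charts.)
.rs

Chart 2 median test coverage (%) ≈ 60; below-median file types: .rb, .rs, .cpp. Among those, .rs has the highest lines of code (k) (≈ 275).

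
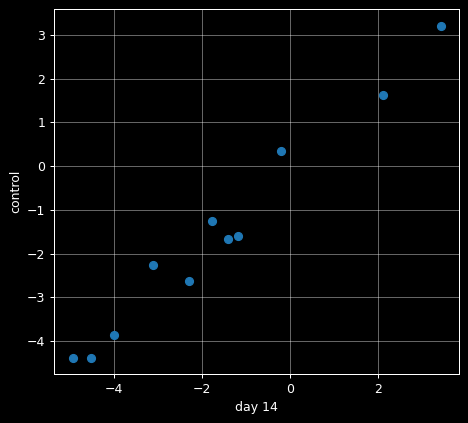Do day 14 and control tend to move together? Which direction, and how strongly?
positive, strong

Points are positively correlated; strong (|r| ≈ 1.0).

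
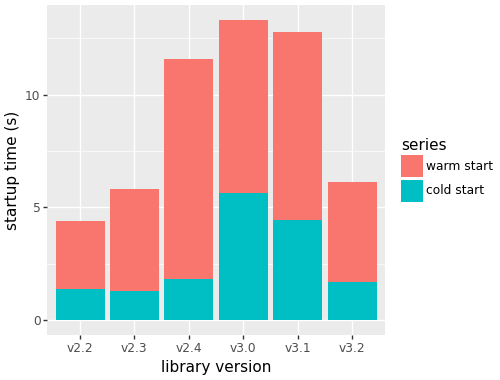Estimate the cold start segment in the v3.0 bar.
≈ 6

cold start top ≈ 6, bottom ≈ 0; segment ≈ 6.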